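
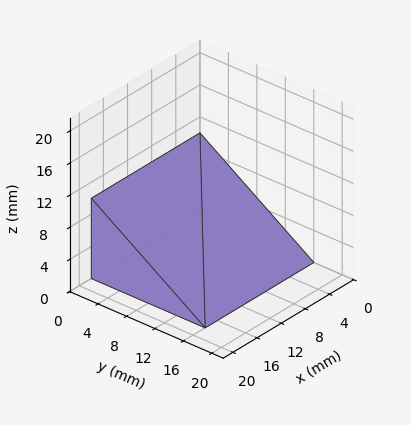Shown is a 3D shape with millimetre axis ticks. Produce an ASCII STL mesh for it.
Reading the render: the shape is a wedge (ramp): 18 × 16 mm base, rising to 10 mm along the y=0 edge and sloping linearly to z=0 at y=16 (dimensions read to the nearest mm from the axis ticks). For the STL, each face is triangulated and given an outward normal.

solid part
  facet normal 0.0000 0.0000 -1.0000
    outer loop
      vertex 18.00 16.00 0.00
      vertex 18.00 0.00 0.00
      vertex 0.00 0.00 0.00
    endloop
  endfacet
  facet normal 0.0000 0.0000 -1.0000
    outer loop
      vertex 0.00 16.00 0.00
      vertex 18.00 16.00 0.00
      vertex 0.00 0.00 0.00
    endloop
  endfacet
  facet normal 0.0000 -1.0000 0.0000
    outer loop
      vertex 0.00 0.00 0.00
      vertex 18.00 0.00 0.00
      vertex 18.00 0.00 10.00
    endloop
  endfacet
  facet normal 0.0000 -1.0000 0.0000
    outer loop
      vertex 0.00 0.00 0.00
      vertex 18.00 0.00 10.00
      vertex 0.00 0.00 10.00
    endloop
  endfacet
  facet normal 0.0000 0.5300 0.8480
    outer loop
      vertex 0.00 0.00 10.00
      vertex 18.00 0.00 10.00
      vertex 18.00 16.00 0.00
    endloop
  endfacet
  facet normal 0.0000 0.5300 0.8480
    outer loop
      vertex 0.00 0.00 10.00
      vertex 18.00 16.00 0.00
      vertex 0.00 16.00 0.00
    endloop
  endfacet
  facet normal -1.0000 0.0000 0.0000
    outer loop
      vertex 0.00 0.00 10.00
      vertex 0.00 16.00 0.00
      vertex 0.00 0.00 0.00
    endloop
  endfacet
  facet normal 1.0000 0.0000 0.0000
    outer loop
      vertex 18.00 0.00 0.00
      vertex 18.00 16.00 0.00
      vertex 18.00 0.00 10.00
    endloop
  endfacet
endsolid part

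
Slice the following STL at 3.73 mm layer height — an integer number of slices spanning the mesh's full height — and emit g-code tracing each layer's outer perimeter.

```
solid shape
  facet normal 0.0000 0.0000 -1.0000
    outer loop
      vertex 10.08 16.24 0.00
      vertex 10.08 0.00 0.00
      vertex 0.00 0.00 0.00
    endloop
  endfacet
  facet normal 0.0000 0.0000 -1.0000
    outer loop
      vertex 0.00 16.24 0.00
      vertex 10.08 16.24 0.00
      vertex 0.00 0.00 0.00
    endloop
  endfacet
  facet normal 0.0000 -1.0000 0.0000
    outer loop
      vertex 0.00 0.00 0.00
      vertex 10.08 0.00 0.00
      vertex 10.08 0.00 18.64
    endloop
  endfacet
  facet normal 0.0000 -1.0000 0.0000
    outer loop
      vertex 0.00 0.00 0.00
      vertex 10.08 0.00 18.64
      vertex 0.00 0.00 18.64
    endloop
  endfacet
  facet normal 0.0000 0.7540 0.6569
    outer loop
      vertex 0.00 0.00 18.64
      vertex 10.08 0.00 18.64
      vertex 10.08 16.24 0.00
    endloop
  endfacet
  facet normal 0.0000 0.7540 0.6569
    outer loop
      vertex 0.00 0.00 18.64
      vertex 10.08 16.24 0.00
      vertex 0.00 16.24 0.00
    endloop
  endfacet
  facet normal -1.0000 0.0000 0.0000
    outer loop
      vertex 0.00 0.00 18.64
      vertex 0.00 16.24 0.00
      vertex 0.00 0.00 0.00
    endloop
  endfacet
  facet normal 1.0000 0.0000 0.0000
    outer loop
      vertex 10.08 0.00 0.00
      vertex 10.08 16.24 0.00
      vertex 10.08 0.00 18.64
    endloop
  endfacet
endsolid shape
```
; perimeter-only toolpath
G21 ; units = mm
G90 ; absolute positioning
G28 ; home
; layer 1
G0 Z3.73
G0 X0.00 Y0.00
G1 X10.08 Y0.00
G1 X10.08 Y12.99
G1 X0.00 Y12.99
G1 X0.00 Y0.00
; layer 2
G0 Z7.46
G0 X0.00 Y0.00
G1 X10.08 Y0.00
G1 X10.08 Y9.74
G1 X0.00 Y9.74
G1 X0.00 Y0.00
; layer 3
G0 Z11.18
G0 X0.00 Y0.00
G1 X10.08 Y0.00
G1 X10.08 Y6.50
G1 X0.00 Y6.50
G1 X0.00 Y0.00
; layer 4
G0 Z14.91
G0 X0.00 Y0.00
G1 X10.08 Y0.00
G1 X10.08 Y3.25
G1 X0.00 Y3.25
G1 X0.00 Y0.00
M2 ; end

The solid is a wedge (ramp): 10.1 × 16.2 mm base, rising to 18.6 mm along the y=0 edge and sloping linearly to z=0 at y=16.2. Slicing at Δz = 3.73 mm — 5 equal slices spanning the solid's height, so layer i sits at z = i·h/5 — gives 4 non-empty perimeters. Each is a 4-segment closed polygon; G0 lifts to the layer z and rapids to the start vertex, then G1 traces the edges. The cross-section shrinks linearly with z (the slice at the apex is degenerate and omitted).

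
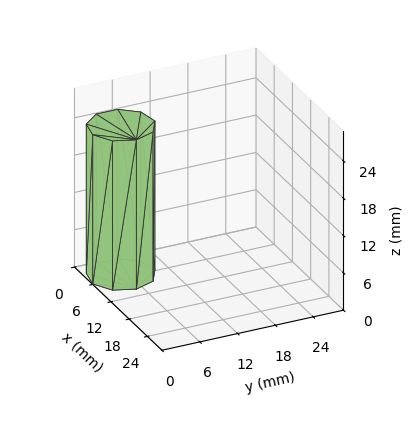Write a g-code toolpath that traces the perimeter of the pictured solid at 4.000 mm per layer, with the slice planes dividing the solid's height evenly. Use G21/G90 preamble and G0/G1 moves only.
Reading the render: the shape is a regular 9-sided prism (a cylinder approximated with 9 flat sides), circumscribed radius ≈ 5 mm, height ≈ 24 mm (dimensions read to the nearest mm from the axis ticks). For the g-code, the solid's height is divided into equal slices at the stated Δz and each level perimeter traced with G1 moves after a G0 lift.

; perimeter-only toolpath
G21 ; units = mm
G90 ; absolute positioning
G28 ; home
; layer 1
G0 Z4.000
G0 X10.000 Y5.000
G1 X8.830 Y8.214
G1 X5.868 Y9.924
G1 X2.500 Y9.330
G1 X0.302 Y6.710
G1 X0.302 Y3.290
G1 X2.500 Y0.670
G1 X5.868 Y0.076
G1 X8.830 Y1.786
G1 X10.000 Y5.000
; layer 2
G0 Z8.000
G0 X10.000 Y5.000
G1 X8.830 Y8.214
G1 X5.868 Y9.924
G1 X2.500 Y9.330
G1 X0.302 Y6.710
G1 X0.302 Y3.290
G1 X2.500 Y0.670
G1 X5.868 Y0.076
G1 X8.830 Y1.786
G1 X10.000 Y5.000
; layer 3
G0 Z12.000
G0 X10.000 Y5.000
G1 X8.830 Y8.214
G1 X5.868 Y9.924
G1 X2.500 Y9.330
G1 X0.302 Y6.710
G1 X0.302 Y3.290
G1 X2.500 Y0.670
G1 X5.868 Y0.076
G1 X8.830 Y1.786
G1 X10.000 Y5.000
; layer 4
G0 Z16.000
G0 X10.000 Y5.000
G1 X8.830 Y8.214
G1 X5.868 Y9.924
G1 X2.500 Y9.330
G1 X0.302 Y6.710
G1 X0.302 Y3.290
G1 X2.500 Y0.670
G1 X5.868 Y0.076
G1 X8.830 Y1.786
G1 X10.000 Y5.000
; layer 5
G0 Z20.000
G0 X10.000 Y5.000
G1 X8.830 Y8.214
G1 X5.868 Y9.924
G1 X2.500 Y9.330
G1 X0.302 Y6.710
G1 X0.302 Y3.290
G1 X2.500 Y0.670
G1 X5.868 Y0.076
G1 X8.830 Y1.786
G1 X10.000 Y5.000
; layer 6
G0 Z24.000
G0 X10.000 Y5.000
G1 X8.830 Y8.214
G1 X5.868 Y9.924
G1 X2.500 Y9.330
G1 X0.302 Y6.710
G1 X0.302 Y3.290
G1 X2.500 Y0.670
G1 X5.868 Y0.076
G1 X8.830 Y1.786
G1 X10.000 Y5.000
M2 ; end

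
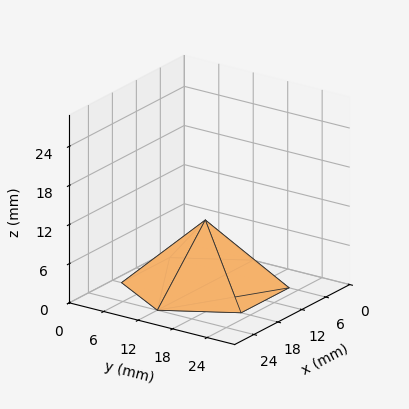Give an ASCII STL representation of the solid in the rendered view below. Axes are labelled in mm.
Reading the render: the shape is a regular 6-sided pyramid, base circumscribed radius ≈ 12 mm, apex at z ≈ 10 mm (dimensions read to the nearest mm from the axis ticks). For the STL, each face is triangulated and given an outward normal.

solid part
  facet normal 0.0000 0.0000 -1.0000
    outer loop
      vertex 6.0 22.4 0.0
      vertex 18.0 22.4 0.0
      vertex 24.0 12.0 0.0
    endloop
  endfacet
  facet normal 0.0000 0.0000 -1.0000
    outer loop
      vertex 0.0 12.0 0.0
      vertex 6.0 22.4 0.0
      vertex 24.0 12.0 0.0
    endloop
  endfacet
  facet normal 0.0000 0.0000 -1.0000
    outer loop
      vertex 6.0 1.6 0.0
      vertex 0.0 12.0 0.0
      vertex 24.0 12.0 0.0
    endloop
  endfacet
  facet normal 0.0000 0.0000 -1.0000
    outer loop
      vertex 18.0 1.6 0.0
      vertex 6.0 1.6 0.0
      vertex 24.0 12.0 0.0
    endloop
  endfacet
  facet normal 0.6005 0.3465 0.7206
    outer loop
      vertex 24.0 12.0 0.0
      vertex 18.0 22.4 0.0
      vertex 12.0 12.0 10.0
    endloop
  endfacet
  facet normal 0.0000 0.6931 0.7208
    outer loop
      vertex 18.0 22.4 0.0
      vertex 6.0 22.4 0.0
      vertex 12.0 12.0 10.0
    endloop
  endfacet
  facet normal -0.6005 0.3465 0.7206
    outer loop
      vertex 6.0 22.4 0.0
      vertex 0.0 12.0 0.0
      vertex 12.0 12.0 10.0
    endloop
  endfacet
  facet normal -0.6005 -0.3465 0.7206
    outer loop
      vertex 0.0 12.0 0.0
      vertex 6.0 1.6 0.0
      vertex 12.0 12.0 10.0
    endloop
  endfacet
  facet normal 0.0000 -0.6931 0.7208
    outer loop
      vertex 6.0 1.6 0.0
      vertex 18.0 1.6 0.0
      vertex 12.0 12.0 10.0
    endloop
  endfacet
  facet normal 0.6005 -0.3465 0.7206
    outer loop
      vertex 18.0 1.6 0.0
      vertex 24.0 12.0 0.0
      vertex 12.0 12.0 10.0
    endloop
  endfacet
endsolid part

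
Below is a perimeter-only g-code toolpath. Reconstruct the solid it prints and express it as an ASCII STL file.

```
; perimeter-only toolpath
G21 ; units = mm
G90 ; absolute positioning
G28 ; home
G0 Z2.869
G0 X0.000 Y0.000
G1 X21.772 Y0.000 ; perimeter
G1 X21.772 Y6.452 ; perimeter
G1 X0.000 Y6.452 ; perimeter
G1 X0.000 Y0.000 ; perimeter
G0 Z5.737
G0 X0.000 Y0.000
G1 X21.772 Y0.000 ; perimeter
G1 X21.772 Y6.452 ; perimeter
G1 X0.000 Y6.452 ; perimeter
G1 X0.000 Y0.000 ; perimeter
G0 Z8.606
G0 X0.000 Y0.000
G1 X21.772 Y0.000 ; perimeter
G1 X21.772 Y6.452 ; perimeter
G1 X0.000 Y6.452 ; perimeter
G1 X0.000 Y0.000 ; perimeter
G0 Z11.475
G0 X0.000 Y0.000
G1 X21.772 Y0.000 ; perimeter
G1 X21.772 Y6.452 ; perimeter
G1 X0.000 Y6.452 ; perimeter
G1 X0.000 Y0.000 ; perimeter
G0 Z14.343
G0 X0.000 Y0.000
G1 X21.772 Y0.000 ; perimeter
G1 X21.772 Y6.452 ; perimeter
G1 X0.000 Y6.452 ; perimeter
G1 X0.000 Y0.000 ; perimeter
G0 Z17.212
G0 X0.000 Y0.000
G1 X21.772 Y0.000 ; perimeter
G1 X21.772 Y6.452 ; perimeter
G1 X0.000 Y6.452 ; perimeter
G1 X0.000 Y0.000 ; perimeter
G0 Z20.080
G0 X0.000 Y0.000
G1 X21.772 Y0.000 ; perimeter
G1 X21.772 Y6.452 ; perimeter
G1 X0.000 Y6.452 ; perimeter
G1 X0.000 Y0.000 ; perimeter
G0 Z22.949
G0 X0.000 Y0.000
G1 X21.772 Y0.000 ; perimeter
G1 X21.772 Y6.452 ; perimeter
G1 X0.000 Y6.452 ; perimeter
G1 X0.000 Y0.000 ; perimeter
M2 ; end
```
solid part
  facet normal 0.0000 0.0000 -1.0000
    outer loop
      vertex 21.772 6.452 0.000
      vertex 21.772 0.000 0.000
      vertex 0.000 0.000 0.000
    endloop
  endfacet
  facet normal 0.0000 0.0000 -1.0000
    outer loop
      vertex 0.000 6.452 0.000
      vertex 21.772 6.452 0.000
      vertex 0.000 0.000 0.000
    endloop
  endfacet
  facet normal 0.0000 0.0000 1.0000
    outer loop
      vertex 0.000 0.000 22.949
      vertex 21.772 0.000 22.949
      vertex 21.772 6.452 22.949
    endloop
  endfacet
  facet normal 0.0000 0.0000 1.0000
    outer loop
      vertex 0.000 0.000 22.949
      vertex 21.772 6.452 22.949
      vertex 0.000 6.452 22.949
    endloop
  endfacet
  facet normal 0.0000 -1.0000 0.0000
    outer loop
      vertex 0.000 0.000 0.000
      vertex 21.772 0.000 0.000
      vertex 21.772 0.000 22.949
    endloop
  endfacet
  facet normal 0.0000 -1.0000 0.0000
    outer loop
      vertex 0.000 0.000 0.000
      vertex 21.772 0.000 22.949
      vertex 0.000 0.000 22.949
    endloop
  endfacet
  facet normal 0.0000 1.0000 0.0000
    outer loop
      vertex 21.772 6.452 22.949
      vertex 21.772 6.452 0.000
      vertex 0.000 6.452 0.000
    endloop
  endfacet
  facet normal 0.0000 1.0000 0.0000
    outer loop
      vertex 0.000 6.452 22.949
      vertex 21.772 6.452 22.949
      vertex 0.000 6.452 0.000
    endloop
  endfacet
  facet normal -1.0000 0.0000 0.0000
    outer loop
      vertex 0.000 6.452 22.949
      vertex 0.000 6.452 0.000
      vertex 0.000 0.000 0.000
    endloop
  endfacet
  facet normal -1.0000 0.0000 0.0000
    outer loop
      vertex 0.000 0.000 22.949
      vertex 0.000 6.452 22.949
      vertex 0.000 0.000 0.000
    endloop
  endfacet
  facet normal 1.0000 0.0000 0.0000
    outer loop
      vertex 21.772 0.000 0.000
      vertex 21.772 6.452 0.000
      vertex 21.772 6.452 22.949
    endloop
  endfacet
  facet normal 1.0000 0.0000 0.0000
    outer loop
      vertex 21.772 0.000 0.000
      vertex 21.772 6.452 22.949
      vertex 21.772 0.000 22.949
    endloop
  endfacet
endsolid part

The G0 Z moves step by Δz≈2.869 mm. Every layer's G1 loop is the same polygon, so the solid is a straight extrusion of it from z=0 to z≈22.9. Closing with flat bottom and top caps and triangulating gives 12 facets — a rectangular box, roughly 21.8 × 6.45 mm footprint and 22.9 mm tall.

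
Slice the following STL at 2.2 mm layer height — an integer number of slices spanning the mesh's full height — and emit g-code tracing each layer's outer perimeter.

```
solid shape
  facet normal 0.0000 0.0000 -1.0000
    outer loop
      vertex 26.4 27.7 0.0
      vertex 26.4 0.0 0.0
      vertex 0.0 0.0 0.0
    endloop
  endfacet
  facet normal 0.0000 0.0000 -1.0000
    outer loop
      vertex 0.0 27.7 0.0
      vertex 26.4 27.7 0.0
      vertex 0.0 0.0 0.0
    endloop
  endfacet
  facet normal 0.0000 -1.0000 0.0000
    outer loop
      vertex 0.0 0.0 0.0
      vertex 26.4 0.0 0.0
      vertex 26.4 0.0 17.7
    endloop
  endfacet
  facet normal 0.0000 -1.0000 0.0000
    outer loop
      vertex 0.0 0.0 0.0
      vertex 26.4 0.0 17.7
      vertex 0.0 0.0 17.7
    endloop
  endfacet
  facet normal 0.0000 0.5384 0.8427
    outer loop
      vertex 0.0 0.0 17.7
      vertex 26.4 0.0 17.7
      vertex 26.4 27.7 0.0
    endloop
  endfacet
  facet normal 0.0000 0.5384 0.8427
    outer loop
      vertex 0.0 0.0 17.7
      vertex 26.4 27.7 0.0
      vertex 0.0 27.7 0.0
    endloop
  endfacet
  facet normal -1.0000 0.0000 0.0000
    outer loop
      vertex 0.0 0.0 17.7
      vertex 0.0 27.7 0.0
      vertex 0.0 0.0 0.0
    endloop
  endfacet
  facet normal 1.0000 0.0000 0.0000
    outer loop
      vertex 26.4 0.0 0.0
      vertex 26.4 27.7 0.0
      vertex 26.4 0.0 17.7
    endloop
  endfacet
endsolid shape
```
; perimeter-only toolpath
G21 ; units = mm
G90 ; absolute positioning
G28 ; home
; layer 1
G0 Z2.2
G0 X0.0 Y0.0
G1 X26.4 Y0.0
G1 X26.4 Y24.2
G1 X0.0 Y24.2
G1 X0.0 Y0.0
; layer 2
G0 Z4.4
G0 X0.0 Y0.0
G1 X26.4 Y0.0
G1 X26.4 Y20.8
G1 X0.0 Y20.8
G1 X0.0 Y0.0
; layer 3
G0 Z6.6
G0 X0.0 Y0.0
G1 X26.4 Y0.0
G1 X26.4 Y17.3
G1 X0.0 Y17.3
G1 X0.0 Y0.0
; layer 4
G0 Z8.8
G0 X0.0 Y0.0
G1 X26.4 Y0.0
G1 X26.4 Y13.8
G1 X0.0 Y13.8
G1 X0.0 Y0.0
; layer 5
G0 Z11.1
G0 X0.0 Y0.0
G1 X26.4 Y0.0
G1 X26.4 Y10.4
G1 X0.0 Y10.4
G1 X0.0 Y0.0
; layer 6
G0 Z13.3
G0 X0.0 Y0.0
G1 X26.4 Y0.0
G1 X26.4 Y6.9
G1 X0.0 Y6.9
G1 X0.0 Y0.0
; layer 7
G0 Z15.5
G0 X0.0 Y0.0
G1 X26.4 Y0.0
G1 X26.4 Y3.5
G1 X0.0 Y3.5
G1 X0.0 Y0.0
M2 ; end

The solid is a wedge (ramp): 26.4 × 27.7 mm base, rising to 17.7 mm along the y=0 edge and sloping linearly to z=0 at y=27.7. Slicing at Δz = 2.2 mm — 8 equal slices spanning the solid's height, so layer i sits at z = i·h/8 — gives 7 non-empty perimeters. Each is a 4-segment closed polygon; G0 lifts to the layer z and rapids to the start vertex, then G1 traces the edges. The cross-section shrinks linearly with z (the slice at the apex is degenerate and omitted).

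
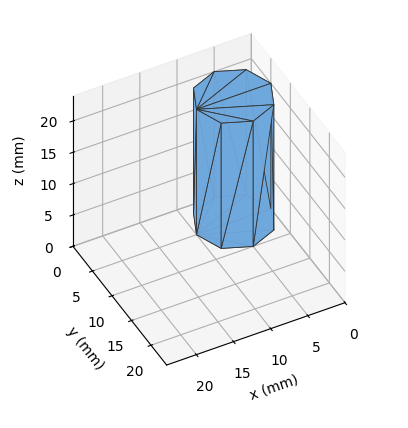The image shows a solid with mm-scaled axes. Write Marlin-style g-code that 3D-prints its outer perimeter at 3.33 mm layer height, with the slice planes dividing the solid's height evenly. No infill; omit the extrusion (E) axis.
Reading the render: the shape is a regular 8-sided prism (a cylinder approximated with 8 flat sides), circumscribed radius ≈ 5 mm, height ≈ 20 mm (dimensions read to the nearest mm from the axis ticks). For the g-code, the solid's height is divided into equal slices at the stated Δz and each level perimeter traced with G1 moves after a G0 lift.

; perimeter-only toolpath
G21 ; units = mm
G90 ; absolute positioning
G28 ; home
; layer 1
G0 Z3.33
G0 X10.00 Y5.00
G1 X8.54 Y8.54
G1 X5.00 Y10.00
G1 X1.46 Y8.54
G1 X0.00 Y5.00
G1 X1.46 Y1.46
G1 X5.00 Y0.00
G1 X8.54 Y1.46
G1 X10.00 Y5.00
; layer 2
G0 Z6.67
G0 X10.00 Y5.00
G1 X8.54 Y8.54
G1 X5.00 Y10.00
G1 X1.46 Y8.54
G1 X0.00 Y5.00
G1 X1.46 Y1.46
G1 X5.00 Y0.00
G1 X8.54 Y1.46
G1 X10.00 Y5.00
; layer 3
G0 Z10.00
G0 X10.00 Y5.00
G1 X8.54 Y8.54
G1 X5.00 Y10.00
G1 X1.46 Y8.54
G1 X0.00 Y5.00
G1 X1.46 Y1.46
G1 X5.00 Y0.00
G1 X8.54 Y1.46
G1 X10.00 Y5.00
; layer 4
G0 Z13.33
G0 X10.00 Y5.00
G1 X8.54 Y8.54
G1 X5.00 Y10.00
G1 X1.46 Y8.54
G1 X0.00 Y5.00
G1 X1.46 Y1.46
G1 X5.00 Y0.00
G1 X8.54 Y1.46
G1 X10.00 Y5.00
; layer 5
G0 Z16.67
G0 X10.00 Y5.00
G1 X8.54 Y8.54
G1 X5.00 Y10.00
G1 X1.46 Y8.54
G1 X0.00 Y5.00
G1 X1.46 Y1.46
G1 X5.00 Y0.00
G1 X8.54 Y1.46
G1 X10.00 Y5.00
; layer 6
G0 Z20.00
G0 X10.00 Y5.00
G1 X8.54 Y8.54
G1 X5.00 Y10.00
G1 X1.46 Y8.54
G1 X0.00 Y5.00
G1 X1.46 Y1.46
G1 X5.00 Y0.00
G1 X8.54 Y1.46
G1 X10.00 Y5.00
M2 ; end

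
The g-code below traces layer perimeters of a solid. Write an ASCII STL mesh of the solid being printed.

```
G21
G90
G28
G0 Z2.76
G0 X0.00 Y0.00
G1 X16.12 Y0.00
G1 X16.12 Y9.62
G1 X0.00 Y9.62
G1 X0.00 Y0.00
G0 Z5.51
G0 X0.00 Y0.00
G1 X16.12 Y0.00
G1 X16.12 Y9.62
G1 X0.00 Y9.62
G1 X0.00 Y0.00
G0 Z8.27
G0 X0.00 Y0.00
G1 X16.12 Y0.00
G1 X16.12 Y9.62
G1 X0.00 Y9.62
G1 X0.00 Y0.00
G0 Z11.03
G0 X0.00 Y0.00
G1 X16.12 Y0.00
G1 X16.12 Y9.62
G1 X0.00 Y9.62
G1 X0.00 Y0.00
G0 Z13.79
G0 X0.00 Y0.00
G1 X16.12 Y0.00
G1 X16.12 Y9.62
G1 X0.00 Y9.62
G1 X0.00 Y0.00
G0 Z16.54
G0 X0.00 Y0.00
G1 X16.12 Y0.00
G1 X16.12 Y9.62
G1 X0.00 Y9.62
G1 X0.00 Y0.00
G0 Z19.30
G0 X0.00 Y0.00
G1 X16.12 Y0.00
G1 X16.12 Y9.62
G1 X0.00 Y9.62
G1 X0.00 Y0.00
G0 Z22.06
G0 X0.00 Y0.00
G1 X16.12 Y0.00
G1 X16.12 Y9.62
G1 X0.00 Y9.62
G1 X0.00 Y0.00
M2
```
solid part
  facet normal 0.0000 0.0000 -1.0000
    outer loop
      vertex 16.12 9.62 0.00
      vertex 16.12 0.00 0.00
      vertex 0.00 0.00 0.00
    endloop
  endfacet
  facet normal 0.0000 0.0000 -1.0000
    outer loop
      vertex 0.00 9.62 0.00
      vertex 16.12 9.62 0.00
      vertex 0.00 0.00 0.00
    endloop
  endfacet
  facet normal 0.0000 0.0000 1.0000
    outer loop
      vertex 0.00 0.00 22.06
      vertex 16.12 0.00 22.06
      vertex 16.12 9.62 22.06
    endloop
  endfacet
  facet normal 0.0000 0.0000 1.0000
    outer loop
      vertex 0.00 0.00 22.06
      vertex 16.12 9.62 22.06
      vertex 0.00 9.62 22.06
    endloop
  endfacet
  facet normal 0.0000 -1.0000 0.0000
    outer loop
      vertex 0.00 0.00 0.00
      vertex 16.12 0.00 0.00
      vertex 16.12 0.00 22.06
    endloop
  endfacet
  facet normal 0.0000 -1.0000 0.0000
    outer loop
      vertex 0.00 0.00 0.00
      vertex 16.12 0.00 22.06
      vertex 0.00 0.00 22.06
    endloop
  endfacet
  facet normal 0.0000 1.0000 0.0000
    outer loop
      vertex 16.12 9.62 22.06
      vertex 16.12 9.62 0.00
      vertex 0.00 9.62 0.00
    endloop
  endfacet
  facet normal 0.0000 1.0000 0.0000
    outer loop
      vertex 0.00 9.62 22.06
      vertex 16.12 9.62 22.06
      vertex 0.00 9.62 0.00
    endloop
  endfacet
  facet normal -1.0000 0.0000 0.0000
    outer loop
      vertex 0.00 9.62 22.06
      vertex 0.00 9.62 0.00
      vertex 0.00 0.00 0.00
    endloop
  endfacet
  facet normal -1.0000 0.0000 0.0000
    outer loop
      vertex 0.00 0.00 22.06
      vertex 0.00 9.62 22.06
      vertex 0.00 0.00 0.00
    endloop
  endfacet
  facet normal 1.0000 0.0000 0.0000
    outer loop
      vertex 16.12 0.00 0.00
      vertex 16.12 9.62 0.00
      vertex 16.12 9.62 22.06
    endloop
  endfacet
  facet normal 1.0000 0.0000 0.0000
    outer loop
      vertex 16.12 0.00 0.00
      vertex 16.12 9.62 22.06
      vertex 16.12 0.00 22.06
    endloop
  endfacet
endsolid part

The G0 Z moves step by Δz≈2.76 mm. Every layer's G1 loop is the same polygon, so the solid is a straight extrusion of it from z=0 to z≈22.1. Closing with flat bottom and top caps and triangulating gives 12 facets — a rectangular box, roughly 16.1 × 9.62 mm footprint and 22.1 mm tall.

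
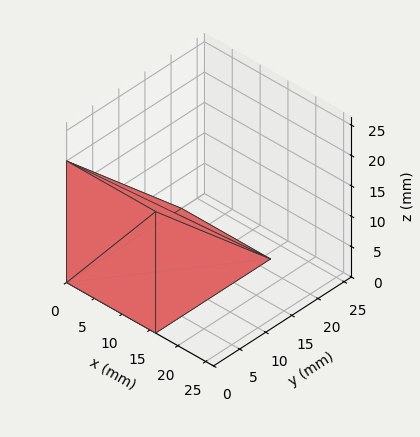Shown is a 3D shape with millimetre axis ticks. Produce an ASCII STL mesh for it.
Reading the render: the shape is a wedge (ramp): 16 × 22 mm base, rising to 20 mm along the y=0 edge and sloping linearly to z=0 at y=22 (dimensions read to the nearest mm from the axis ticks). For the STL, each face is triangulated and given an outward normal.

solid part
  facet normal 0.0000 0.0000 -1.0000
    outer loop
      vertex 16.000 22.000 0.000
      vertex 16.000 0.000 0.000
      vertex 0.000 0.000 0.000
    endloop
  endfacet
  facet normal 0.0000 0.0000 -1.0000
    outer loop
      vertex 0.000 22.000 0.000
      vertex 16.000 22.000 0.000
      vertex 0.000 0.000 0.000
    endloop
  endfacet
  facet normal 0.0000 -1.0000 0.0000
    outer loop
      vertex 0.000 0.000 0.000
      vertex 16.000 0.000 0.000
      vertex 16.000 0.000 20.000
    endloop
  endfacet
  facet normal 0.0000 -1.0000 0.0000
    outer loop
      vertex 0.000 0.000 0.000
      vertex 16.000 0.000 20.000
      vertex 0.000 0.000 20.000
    endloop
  endfacet
  facet normal 0.0000 0.6727 0.7399
    outer loop
      vertex 0.000 0.000 20.000
      vertex 16.000 0.000 20.000
      vertex 16.000 22.000 0.000
    endloop
  endfacet
  facet normal 0.0000 0.6727 0.7399
    outer loop
      vertex 0.000 0.000 20.000
      vertex 16.000 22.000 0.000
      vertex 0.000 22.000 0.000
    endloop
  endfacet
  facet normal -1.0000 0.0000 0.0000
    outer loop
      vertex 0.000 0.000 20.000
      vertex 0.000 22.000 0.000
      vertex 0.000 0.000 0.000
    endloop
  endfacet
  facet normal 1.0000 0.0000 0.0000
    outer loop
      vertex 16.000 0.000 0.000
      vertex 16.000 22.000 0.000
      vertex 16.000 0.000 20.000
    endloop
  endfacet
endsolid part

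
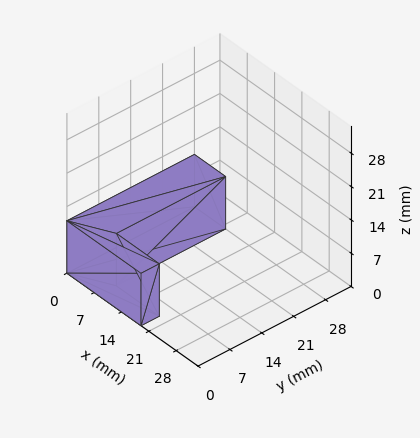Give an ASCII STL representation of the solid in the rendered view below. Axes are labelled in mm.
Reading the render: the shape is an L-shaped prism: outer 19 × 28 mm, arm thicknesses ≈ 4 mm (horizontal) and 8 mm (vertical), extruded 11 mm in z (dimensions read to the nearest mm from the axis ticks). For the STL, each face is triangulated and given an outward normal.

solid part
  facet normal 0.0000 0.0000 -1.0000
    outer loop
      vertex 19.0 4.0 0.0
      vertex 19.0 0.0 0.0
      vertex 0.0 0.0 0.0
    endloop
  endfacet
  facet normal 0.0000 0.0000 -1.0000
    outer loop
      vertex 8.0 4.0 0.0
      vertex 19.0 4.0 0.0
      vertex 0.0 0.0 0.0
    endloop
  endfacet
  facet normal 0.0000 0.0000 -1.0000
    outer loop
      vertex 8.0 28.0 0.0
      vertex 8.0 4.0 0.0
      vertex 0.0 0.0 0.0
    endloop
  endfacet
  facet normal 0.0000 0.0000 -1.0000
    outer loop
      vertex 0.0 28.0 0.0
      vertex 8.0 28.0 0.0
      vertex 0.0 0.0 0.0
    endloop
  endfacet
  facet normal 0.0000 0.0000 1.0000
    outer loop
      vertex 0.0 0.0 11.0
      vertex 19.0 0.0 11.0
      vertex 19.0 4.0 11.0
    endloop
  endfacet
  facet normal 0.0000 0.0000 1.0000
    outer loop
      vertex 0.0 0.0 11.0
      vertex 19.0 4.0 11.0
      vertex 8.0 4.0 11.0
    endloop
  endfacet
  facet normal 0.0000 0.0000 1.0000
    outer loop
      vertex 0.0 0.0 11.0
      vertex 8.0 4.0 11.0
      vertex 8.0 28.0 11.0
    endloop
  endfacet
  facet normal 0.0000 0.0000 1.0000
    outer loop
      vertex 0.0 0.0 11.0
      vertex 8.0 28.0 11.0
      vertex 0.0 28.0 11.0
    endloop
  endfacet
  facet normal 0.0000 -1.0000 0.0000
    outer loop
      vertex 0.0 0.0 0.0
      vertex 19.0 0.0 0.0
      vertex 19.0 0.0 11.0
    endloop
  endfacet
  facet normal 0.0000 -1.0000 0.0000
    outer loop
      vertex 0.0 0.0 0.0
      vertex 19.0 0.0 11.0
      vertex 0.0 0.0 11.0
    endloop
  endfacet
  facet normal 1.0000 0.0000 0.0000
    outer loop
      vertex 19.0 0.0 0.0
      vertex 19.0 4.0 0.0
      vertex 19.0 4.0 11.0
    endloop
  endfacet
  facet normal 1.0000 0.0000 0.0000
    outer loop
      vertex 19.0 0.0 0.0
      vertex 19.0 4.0 11.0
      vertex 19.0 0.0 11.0
    endloop
  endfacet
  facet normal 0.0000 1.0000 0.0000
    outer loop
      vertex 19.0 4.0 0.0
      vertex 8.0 4.0 0.0
      vertex 8.0 4.0 11.0
    endloop
  endfacet
  facet normal 0.0000 1.0000 0.0000
    outer loop
      vertex 19.0 4.0 0.0
      vertex 8.0 4.0 11.0
      vertex 19.0 4.0 11.0
    endloop
  endfacet
  facet normal 1.0000 0.0000 0.0000
    outer loop
      vertex 8.0 4.0 0.0
      vertex 8.0 28.0 0.0
      vertex 8.0 28.0 11.0
    endloop
  endfacet
  facet normal 1.0000 0.0000 0.0000
    outer loop
      vertex 8.0 4.0 0.0
      vertex 8.0 28.0 11.0
      vertex 8.0 4.0 11.0
    endloop
  endfacet
  facet normal 0.0000 1.0000 0.0000
    outer loop
      vertex 8.0 28.0 0.0
      vertex 0.0 28.0 0.0
      vertex 0.0 28.0 11.0
    endloop
  endfacet
  facet normal 0.0000 1.0000 0.0000
    outer loop
      vertex 8.0 28.0 0.0
      vertex 0.0 28.0 11.0
      vertex 8.0 28.0 11.0
    endloop
  endfacet
  facet normal -1.0000 0.0000 0.0000
    outer loop
      vertex 0.0 28.0 0.0
      vertex 0.0 0.0 0.0
      vertex 0.0 0.0 11.0
    endloop
  endfacet
  facet normal -1.0000 0.0000 0.0000
    outer loop
      vertex 0.0 28.0 0.0
      vertex 0.0 0.0 11.0
      vertex 0.0 28.0 11.0
    endloop
  endfacet
endsolid part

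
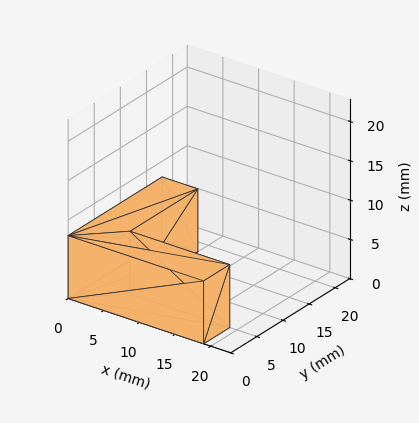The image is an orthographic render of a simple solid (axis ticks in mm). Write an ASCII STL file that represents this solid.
Reading the render: the shape is an L-shaped prism: outer 19 × 18 mm, arm thicknesses ≈ 5 mm (horizontal) and 5 mm (vertical), extruded 8 mm in z (dimensions read to the nearest mm from the axis ticks). For the STL, each face is triangulated and given an outward normal.

solid part
  facet normal 0.0000 0.0000 -1.0000
    outer loop
      vertex 19.000 5.000 0.000
      vertex 19.000 0.000 0.000
      vertex 0.000 0.000 0.000
    endloop
  endfacet
  facet normal 0.0000 0.0000 -1.0000
    outer loop
      vertex 5.000 5.000 0.000
      vertex 19.000 5.000 0.000
      vertex 0.000 0.000 0.000
    endloop
  endfacet
  facet normal 0.0000 0.0000 -1.0000
    outer loop
      vertex 5.000 18.000 0.000
      vertex 5.000 5.000 0.000
      vertex 0.000 0.000 0.000
    endloop
  endfacet
  facet normal 0.0000 0.0000 -1.0000
    outer loop
      vertex 0.000 18.000 0.000
      vertex 5.000 18.000 0.000
      vertex 0.000 0.000 0.000
    endloop
  endfacet
  facet normal 0.0000 0.0000 1.0000
    outer loop
      vertex 0.000 0.000 8.000
      vertex 19.000 0.000 8.000
      vertex 19.000 5.000 8.000
    endloop
  endfacet
  facet normal 0.0000 0.0000 1.0000
    outer loop
      vertex 0.000 0.000 8.000
      vertex 19.000 5.000 8.000
      vertex 5.000 5.000 8.000
    endloop
  endfacet
  facet normal 0.0000 0.0000 1.0000
    outer loop
      vertex 0.000 0.000 8.000
      vertex 5.000 5.000 8.000
      vertex 5.000 18.000 8.000
    endloop
  endfacet
  facet normal 0.0000 0.0000 1.0000
    outer loop
      vertex 0.000 0.000 8.000
      vertex 5.000 18.000 8.000
      vertex 0.000 18.000 8.000
    endloop
  endfacet
  facet normal 0.0000 -1.0000 0.0000
    outer loop
      vertex 0.000 0.000 0.000
      vertex 19.000 0.000 0.000
      vertex 19.000 0.000 8.000
    endloop
  endfacet
  facet normal 0.0000 -1.0000 0.0000
    outer loop
      vertex 0.000 0.000 0.000
      vertex 19.000 0.000 8.000
      vertex 0.000 0.000 8.000
    endloop
  endfacet
  facet normal 1.0000 0.0000 0.0000
    outer loop
      vertex 19.000 0.000 0.000
      vertex 19.000 5.000 0.000
      vertex 19.000 5.000 8.000
    endloop
  endfacet
  facet normal 1.0000 0.0000 0.0000
    outer loop
      vertex 19.000 0.000 0.000
      vertex 19.000 5.000 8.000
      vertex 19.000 0.000 8.000
    endloop
  endfacet
  facet normal 0.0000 1.0000 0.0000
    outer loop
      vertex 19.000 5.000 0.000
      vertex 5.000 5.000 0.000
      vertex 5.000 5.000 8.000
    endloop
  endfacet
  facet normal 0.0000 1.0000 0.0000
    outer loop
      vertex 19.000 5.000 0.000
      vertex 5.000 5.000 8.000
      vertex 19.000 5.000 8.000
    endloop
  endfacet
  facet normal 1.0000 0.0000 0.0000
    outer loop
      vertex 5.000 5.000 0.000
      vertex 5.000 18.000 0.000
      vertex 5.000 18.000 8.000
    endloop
  endfacet
  facet normal 1.0000 0.0000 0.0000
    outer loop
      vertex 5.000 5.000 0.000
      vertex 5.000 18.000 8.000
      vertex 5.000 5.000 8.000
    endloop
  endfacet
  facet normal 0.0000 1.0000 0.0000
    outer loop
      vertex 5.000 18.000 0.000
      vertex 0.000 18.000 0.000
      vertex 0.000 18.000 8.000
    endloop
  endfacet
  facet normal 0.0000 1.0000 0.0000
    outer loop
      vertex 5.000 18.000 0.000
      vertex 0.000 18.000 8.000
      vertex 5.000 18.000 8.000
    endloop
  endfacet
  facet normal -1.0000 0.0000 0.0000
    outer loop
      vertex 0.000 18.000 0.000
      vertex 0.000 0.000 0.000
      vertex 0.000 0.000 8.000
    endloop
  endfacet
  facet normal -1.0000 0.0000 0.0000
    outer loop
      vertex 0.000 18.000 0.000
      vertex 0.000 0.000 8.000
      vertex 0.000 18.000 8.000
    endloop
  endfacet
endsolid part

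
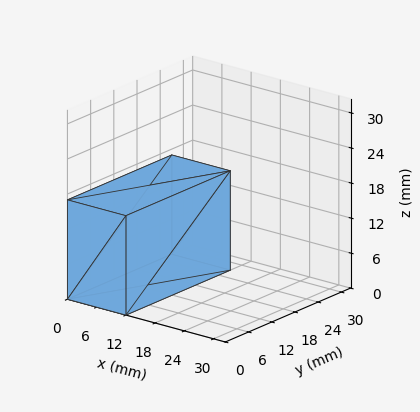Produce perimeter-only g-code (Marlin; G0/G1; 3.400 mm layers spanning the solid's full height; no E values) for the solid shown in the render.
Reading the render: the shape is a rectangular box, roughly 12 × 27 mm footprint and 17 mm tall (dimensions read to the nearest mm from the axis ticks). For the g-code, the solid's height is divided into equal slices at the stated Δz and each level perimeter traced with G1 moves after a G0 lift.

; perimeter-only toolpath
G21 ; units = mm
G90 ; absolute positioning
G28 ; home
; layer 1
G0 Z3.400
G0 X0.000 Y0.000
G1 X12.000 Y0.000
G1 X12.000 Y27.000
G1 X0.000 Y27.000
G1 X0.000 Y0.000
; layer 2
G0 Z6.800
G0 X0.000 Y0.000
G1 X12.000 Y0.000
G1 X12.000 Y27.000
G1 X0.000 Y27.000
G1 X0.000 Y0.000
; layer 3
G0 Z10.200
G0 X0.000 Y0.000
G1 X12.000 Y0.000
G1 X12.000 Y27.000
G1 X0.000 Y27.000
G1 X0.000 Y0.000
; layer 4
G0 Z13.600
G0 X0.000 Y0.000
G1 X12.000 Y0.000
G1 X12.000 Y27.000
G1 X0.000 Y27.000
G1 X0.000 Y0.000
; layer 5
G0 Z17.000
G0 X0.000 Y0.000
G1 X12.000 Y0.000
G1 X12.000 Y27.000
G1 X0.000 Y27.000
G1 X0.000 Y0.000
M2 ; end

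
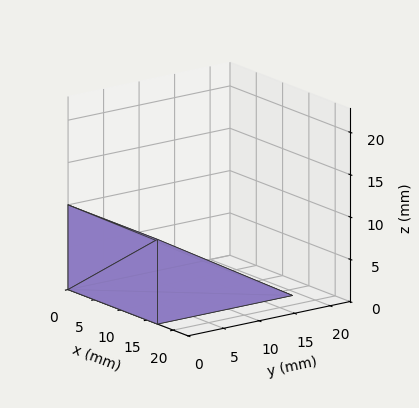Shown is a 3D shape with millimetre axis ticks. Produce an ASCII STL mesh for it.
Reading the render: the shape is a wedge (ramp): 17 × 19 mm base, rising to 10 mm along the y=0 edge and sloping linearly to z=0 at y=19 (dimensions read to the nearest mm from the axis ticks). For the STL, each face is triangulated and given an outward normal.

solid part
  facet normal 0.0000 0.0000 -1.0000
    outer loop
      vertex 17.000 19.000 0.000
      vertex 17.000 0.000 0.000
      vertex 0.000 0.000 0.000
    endloop
  endfacet
  facet normal 0.0000 0.0000 -1.0000
    outer loop
      vertex 0.000 19.000 0.000
      vertex 17.000 19.000 0.000
      vertex 0.000 0.000 0.000
    endloop
  endfacet
  facet normal 0.0000 -1.0000 0.0000
    outer loop
      vertex 0.000 0.000 0.000
      vertex 17.000 0.000 0.000
      vertex 17.000 0.000 10.000
    endloop
  endfacet
  facet normal 0.0000 -1.0000 0.0000
    outer loop
      vertex 0.000 0.000 0.000
      vertex 17.000 0.000 10.000
      vertex 0.000 0.000 10.000
    endloop
  endfacet
  facet normal 0.0000 0.4657 0.8849
    outer loop
      vertex 0.000 0.000 10.000
      vertex 17.000 0.000 10.000
      vertex 17.000 19.000 0.000
    endloop
  endfacet
  facet normal 0.0000 0.4657 0.8849
    outer loop
      vertex 0.000 0.000 10.000
      vertex 17.000 19.000 0.000
      vertex 0.000 19.000 0.000
    endloop
  endfacet
  facet normal -1.0000 0.0000 0.0000
    outer loop
      vertex 0.000 0.000 10.000
      vertex 0.000 19.000 0.000
      vertex 0.000 0.000 0.000
    endloop
  endfacet
  facet normal 1.0000 0.0000 0.0000
    outer loop
      vertex 17.000 0.000 0.000
      vertex 17.000 19.000 0.000
      vertex 17.000 0.000 10.000
    endloop
  endfacet
endsolid part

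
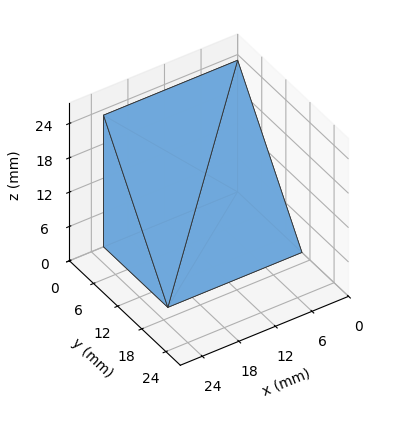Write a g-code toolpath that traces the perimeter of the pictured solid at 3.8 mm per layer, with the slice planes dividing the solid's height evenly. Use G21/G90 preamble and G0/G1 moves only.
Reading the render: the shape is a wedge (ramp): 22 × 16 mm base, rising to 23 mm along the y=0 edge and sloping linearly to z=0 at y=16 (dimensions read to the nearest mm from the axis ticks). For the g-code, the solid's height is divided into equal slices at the stated Δz and each level perimeter traced with G1 moves after a G0 lift.

; perimeter-only toolpath
G21 ; units = mm
G90 ; absolute positioning
G28 ; home
; layer 1
G0 Z3.8
G0 X0.0 Y0.0
G1 X22.0 Y0.0
G1 X22.0 Y13.3
G1 X0.0 Y13.3
G1 X0.0 Y0.0
; layer 2
G0 Z7.7
G0 X0.0 Y0.0
G1 X22.0 Y0.0
G1 X22.0 Y10.7
G1 X0.0 Y10.7
G1 X0.0 Y0.0
; layer 3
G0 Z11.5
G0 X0.0 Y0.0
G1 X22.0 Y0.0
G1 X22.0 Y8.0
G1 X0.0 Y8.0
G1 X0.0 Y0.0
; layer 4
G0 Z15.3
G0 X0.0 Y0.0
G1 X22.0 Y0.0
G1 X22.0 Y5.3
G1 X0.0 Y5.3
G1 X0.0 Y0.0
; layer 5
G0 Z19.2
G0 X0.0 Y0.0
G1 X22.0 Y0.0
G1 X22.0 Y2.7
G1 X0.0 Y2.7
G1 X0.0 Y0.0
M2 ; end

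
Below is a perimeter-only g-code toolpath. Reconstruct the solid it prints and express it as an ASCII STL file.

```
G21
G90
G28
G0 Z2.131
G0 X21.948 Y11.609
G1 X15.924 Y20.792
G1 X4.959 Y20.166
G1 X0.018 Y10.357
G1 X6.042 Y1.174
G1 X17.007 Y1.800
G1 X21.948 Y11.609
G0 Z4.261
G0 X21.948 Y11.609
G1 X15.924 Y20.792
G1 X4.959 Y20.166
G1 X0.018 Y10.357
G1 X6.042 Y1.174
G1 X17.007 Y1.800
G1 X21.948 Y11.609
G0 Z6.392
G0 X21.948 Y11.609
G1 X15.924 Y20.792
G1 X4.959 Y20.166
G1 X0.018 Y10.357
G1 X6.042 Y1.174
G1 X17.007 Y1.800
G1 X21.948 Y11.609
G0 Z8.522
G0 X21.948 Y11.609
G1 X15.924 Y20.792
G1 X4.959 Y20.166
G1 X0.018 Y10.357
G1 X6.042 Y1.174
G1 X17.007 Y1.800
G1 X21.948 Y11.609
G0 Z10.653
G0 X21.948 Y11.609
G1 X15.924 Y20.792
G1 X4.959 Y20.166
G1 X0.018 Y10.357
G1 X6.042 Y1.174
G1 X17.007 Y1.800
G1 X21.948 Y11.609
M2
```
solid part
  facet normal 0.0000 0.0000 -1.0000
    outer loop
      vertex 4.959 20.166 0.000
      vertex 15.924 20.792 0.000
      vertex 21.948 11.609 0.000
    endloop
  endfacet
  facet normal 0.0000 0.0000 -1.0000
    outer loop
      vertex 0.018 10.357 0.000
      vertex 4.959 20.166 0.000
      vertex 21.948 11.609 0.000
    endloop
  endfacet
  facet normal 0.0000 0.0000 -1.0000
    outer loop
      vertex 6.042 1.174 0.000
      vertex 0.018 10.357 0.000
      vertex 21.948 11.609 0.000
    endloop
  endfacet
  facet normal 0.0000 0.0000 -1.0000
    outer loop
      vertex 17.007 1.800 0.000
      vertex 6.042 1.174 0.000
      vertex 21.948 11.609 0.000
    endloop
  endfacet
  facet normal 0.0000 0.0000 1.0000
    outer loop
      vertex 21.948 11.609 10.653
      vertex 15.924 20.792 10.653
      vertex 4.959 20.166 10.653
    endloop
  endfacet
  facet normal 0.0000 0.0000 1.0000
    outer loop
      vertex 21.948 11.609 10.653
      vertex 4.959 20.166 10.653
      vertex 0.018 10.357 10.653
    endloop
  endfacet
  facet normal 0.0000 0.0000 1.0000
    outer loop
      vertex 21.948 11.609 10.653
      vertex 0.018 10.357 10.653
      vertex 6.042 1.174 10.653
    endloop
  endfacet
  facet normal 0.0000 0.0000 1.0000
    outer loop
      vertex 21.948 11.609 10.653
      vertex 6.042 1.174 10.653
      vertex 17.007 1.800 10.653
    endloop
  endfacet
  facet normal 0.8361 0.5485 0.0000
    outer loop
      vertex 21.948 11.609 0.000
      vertex 15.924 20.792 0.000
      vertex 15.924 20.792 10.653
    endloop
  endfacet
  facet normal 0.8361 0.5485 0.0000
    outer loop
      vertex 21.948 11.609 0.000
      vertex 15.924 20.792 10.653
      vertex 21.948 11.609 10.653
    endloop
  endfacet
  facet normal -0.0570 0.9984 0.0000
    outer loop
      vertex 15.924 20.792 0.000
      vertex 4.959 20.166 0.000
      vertex 4.959 20.166 10.653
    endloop
  endfacet
  facet normal -0.0570 0.9984 0.0000
    outer loop
      vertex 15.924 20.792 0.000
      vertex 4.959 20.166 10.653
      vertex 15.924 20.792 10.653
    endloop
  endfacet
  facet normal -0.8931 0.4499 0.0000
    outer loop
      vertex 4.959 20.166 0.000
      vertex 0.018 10.357 0.000
      vertex 0.018 10.357 10.653
    endloop
  endfacet
  facet normal -0.8931 0.4499 0.0000
    outer loop
      vertex 4.959 20.166 0.000
      vertex 0.018 10.357 10.653
      vertex 4.959 20.166 10.653
    endloop
  endfacet
  facet normal -0.8361 -0.5485 0.0000
    outer loop
      vertex 0.018 10.357 0.000
      vertex 6.042 1.174 0.000
      vertex 6.042 1.174 10.653
    endloop
  endfacet
  facet normal -0.8361 -0.5485 0.0000
    outer loop
      vertex 0.018 10.357 0.000
      vertex 6.042 1.174 10.653
      vertex 0.018 10.357 10.653
    endloop
  endfacet
  facet normal 0.0570 -0.9984 0.0000
    outer loop
      vertex 6.042 1.174 0.000
      vertex 17.007 1.800 0.000
      vertex 17.007 1.800 10.653
    endloop
  endfacet
  facet normal 0.0570 -0.9984 0.0000
    outer loop
      vertex 6.042 1.174 0.000
      vertex 17.007 1.800 10.653
      vertex 6.042 1.174 10.653
    endloop
  endfacet
  facet normal 0.8931 -0.4499 0.0000
    outer loop
      vertex 17.007 1.800 0.000
      vertex 21.948 11.609 0.000
      vertex 21.948 11.609 10.653
    endloop
  endfacet
  facet normal 0.8931 -0.4499 0.0000
    outer loop
      vertex 17.007 1.800 0.000
      vertex 21.948 11.609 10.653
      vertex 17.007 1.800 10.653
    endloop
  endfacet
endsolid part

The G0 Z moves step by Δz≈2.131 mm. Every layer's G1 loop is the same polygon, so the solid is a straight extrusion of it from z=0 to z≈10.7. Closing with flat bottom and top caps and triangulating gives 20 facets — a regular 6-sided prism (a cylinder approximated with 6 flat sides), circumscribed radius ≈ 11 mm, height ≈ 10.7 mm.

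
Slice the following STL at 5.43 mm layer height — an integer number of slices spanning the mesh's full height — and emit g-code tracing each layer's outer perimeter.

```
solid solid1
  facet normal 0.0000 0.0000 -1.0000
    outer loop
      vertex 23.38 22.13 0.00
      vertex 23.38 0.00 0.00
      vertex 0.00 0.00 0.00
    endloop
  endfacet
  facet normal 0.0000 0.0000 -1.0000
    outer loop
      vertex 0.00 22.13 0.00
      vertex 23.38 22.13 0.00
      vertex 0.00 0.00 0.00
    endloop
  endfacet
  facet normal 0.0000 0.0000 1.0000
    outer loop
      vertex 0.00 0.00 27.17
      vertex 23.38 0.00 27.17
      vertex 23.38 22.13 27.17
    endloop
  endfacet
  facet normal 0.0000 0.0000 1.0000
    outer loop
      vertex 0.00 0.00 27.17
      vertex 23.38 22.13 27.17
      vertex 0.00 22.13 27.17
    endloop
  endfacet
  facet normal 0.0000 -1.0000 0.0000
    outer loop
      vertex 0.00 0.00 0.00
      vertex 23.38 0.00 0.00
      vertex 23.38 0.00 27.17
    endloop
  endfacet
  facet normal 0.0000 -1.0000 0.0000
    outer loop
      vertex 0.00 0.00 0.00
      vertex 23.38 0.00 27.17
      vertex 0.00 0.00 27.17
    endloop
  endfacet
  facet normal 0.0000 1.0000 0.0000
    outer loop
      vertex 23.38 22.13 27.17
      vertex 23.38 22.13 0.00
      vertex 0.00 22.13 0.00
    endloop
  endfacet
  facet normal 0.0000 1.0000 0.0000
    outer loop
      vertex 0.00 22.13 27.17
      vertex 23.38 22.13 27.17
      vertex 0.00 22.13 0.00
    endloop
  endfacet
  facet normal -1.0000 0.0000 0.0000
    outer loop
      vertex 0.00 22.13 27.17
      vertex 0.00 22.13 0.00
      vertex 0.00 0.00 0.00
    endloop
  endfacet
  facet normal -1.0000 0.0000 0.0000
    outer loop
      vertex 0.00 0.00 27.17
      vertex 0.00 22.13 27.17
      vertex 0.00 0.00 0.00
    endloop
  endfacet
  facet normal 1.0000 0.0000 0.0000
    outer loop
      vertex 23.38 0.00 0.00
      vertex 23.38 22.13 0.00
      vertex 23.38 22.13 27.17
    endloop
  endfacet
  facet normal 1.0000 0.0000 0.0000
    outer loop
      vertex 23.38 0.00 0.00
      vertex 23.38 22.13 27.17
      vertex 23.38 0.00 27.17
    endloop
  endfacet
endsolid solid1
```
; perimeter-only toolpath
G21 ; units = mm
G90 ; absolute positioning
G28 ; home
; layer 1
G0 Z5.43
G0 X0.00 Y0.00
G1 X23.38 Y0.00
G1 X23.38 Y22.13
G1 X0.00 Y22.13
G1 X0.00 Y0.00
; layer 2
G0 Z10.87
G0 X0.00 Y0.00
G1 X23.38 Y0.00
G1 X23.38 Y22.13
G1 X0.00 Y22.13
G1 X0.00 Y0.00
; layer 3
G0 Z16.30
G0 X0.00 Y0.00
G1 X23.38 Y0.00
G1 X23.38 Y22.13
G1 X0.00 Y22.13
G1 X0.00 Y0.00
; layer 4
G0 Z21.74
G0 X0.00 Y0.00
G1 X23.38 Y0.00
G1 X23.38 Y22.13
G1 X0.00 Y22.13
G1 X0.00 Y0.00
; layer 5
G0 Z27.17
G0 X0.00 Y0.00
G1 X23.38 Y0.00
G1 X23.38 Y22.13
G1 X0.00 Y22.13
G1 X0.00 Y0.00
M2 ; end

The solid is a rectangular box, roughly 23.4 × 22.1 mm footprint and 27.2 mm tall. Slicing at Δz = 5.43 mm — 5 equal slices spanning the solid's height, so layer i sits at z = i·h/5 — gives 5 non-empty perimeters. Each is a 4-segment closed polygon; G0 lifts to the layer z and rapids to the start vertex, then G1 traces the edges.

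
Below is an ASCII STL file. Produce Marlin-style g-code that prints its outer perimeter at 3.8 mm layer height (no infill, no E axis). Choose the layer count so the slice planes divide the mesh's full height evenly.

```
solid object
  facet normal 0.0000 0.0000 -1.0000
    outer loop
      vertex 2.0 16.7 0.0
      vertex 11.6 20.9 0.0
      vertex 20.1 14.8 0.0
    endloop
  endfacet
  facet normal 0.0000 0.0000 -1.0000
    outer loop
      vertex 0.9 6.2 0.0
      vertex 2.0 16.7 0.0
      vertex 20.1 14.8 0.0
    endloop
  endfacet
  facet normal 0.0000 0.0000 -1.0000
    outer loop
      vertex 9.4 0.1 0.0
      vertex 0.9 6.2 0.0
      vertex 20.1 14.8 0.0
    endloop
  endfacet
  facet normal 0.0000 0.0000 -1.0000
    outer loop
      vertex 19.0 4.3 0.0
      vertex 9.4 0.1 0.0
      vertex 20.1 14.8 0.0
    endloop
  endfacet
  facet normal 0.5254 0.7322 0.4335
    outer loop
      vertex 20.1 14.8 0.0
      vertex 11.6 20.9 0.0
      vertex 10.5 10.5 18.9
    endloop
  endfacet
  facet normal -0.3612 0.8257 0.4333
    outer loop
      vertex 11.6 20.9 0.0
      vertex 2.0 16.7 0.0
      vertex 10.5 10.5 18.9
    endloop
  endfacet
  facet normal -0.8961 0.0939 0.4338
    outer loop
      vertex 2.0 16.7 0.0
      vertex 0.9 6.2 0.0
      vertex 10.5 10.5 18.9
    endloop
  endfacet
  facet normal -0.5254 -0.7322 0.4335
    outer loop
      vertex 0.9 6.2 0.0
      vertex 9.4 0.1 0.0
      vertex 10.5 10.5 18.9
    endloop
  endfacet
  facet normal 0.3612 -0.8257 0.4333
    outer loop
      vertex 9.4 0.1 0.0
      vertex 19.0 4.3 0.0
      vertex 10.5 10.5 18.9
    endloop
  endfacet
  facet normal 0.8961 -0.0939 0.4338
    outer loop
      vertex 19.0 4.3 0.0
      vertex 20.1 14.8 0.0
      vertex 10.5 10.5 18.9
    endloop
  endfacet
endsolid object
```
; perimeter-only toolpath
G21 ; units = mm
G90 ; absolute positioning
G28 ; home
; layer 1
G0 Z3.8
G0 X18.2 Y13.9
G1 X11.4 Y18.8
G1 X3.7 Y15.5
G1 X2.8 Y7.1
G1 X9.6 Y2.2
G1 X17.3 Y5.5
G1 X18.2 Y13.9
; layer 2
G0 Z7.6
G0 X16.3 Y13.1
G1 X11.2 Y16.7
G1 X5.4 Y14.2
G1 X4.7 Y7.9
G1 X9.8 Y4.3
G1 X15.6 Y6.8
G1 X16.3 Y13.1
; layer 3
G0 Z11.3
G0 X14.3 Y12.2
G1 X10.9 Y14.7
G1 X7.1 Y13.0
G1 X6.7 Y8.8
G1 X10.1 Y6.3
G1 X13.9 Y8.0
G1 X14.3 Y12.2
; layer 4
G0 Z15.1
G0 X12.4 Y11.4
G1 X10.7 Y12.6
G1 X8.8 Y11.7
G1 X8.6 Y9.6
G1 X10.3 Y8.4
G1 X12.2 Y9.3
G1 X12.4 Y11.4
M2 ; end

The solid is a regular 6-sided pyramid, base circumscribed radius ≈ 10.5 mm, apex at z ≈ 18.9 mm. Slicing at Δz = 3.8 mm — 5 equal slices spanning the solid's height, so layer i sits at z = i·h/5 — gives 4 non-empty perimeters. Each is a 6-segment closed polygon; G0 lifts to the layer z and rapids to the start vertex, then G1 traces the edges. The cross-section shrinks linearly with z (the slice at the apex is degenerate and omitted).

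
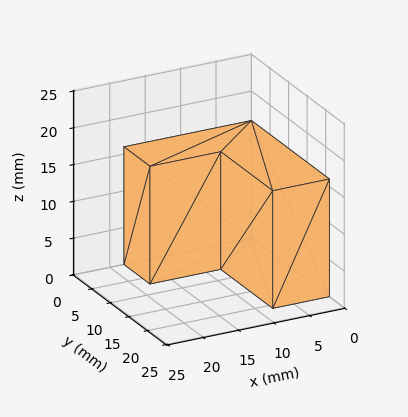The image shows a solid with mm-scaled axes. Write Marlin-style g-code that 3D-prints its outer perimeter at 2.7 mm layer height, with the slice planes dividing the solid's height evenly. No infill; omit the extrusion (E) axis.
Reading the render: the shape is an L-shaped prism: outer 18 × 21 mm, arm thicknesses ≈ 7 mm (horizontal) and 8 mm (vertical), extruded 16 mm in z (dimensions read to the nearest mm from the axis ticks). For the g-code, the solid's height is divided into equal slices at the stated Δz and each level perimeter traced with G1 moves after a G0 lift.

; perimeter-only toolpath
G21 ; units = mm
G90 ; absolute positioning
G28 ; home
; layer 1
G0 Z2.7
G0 X0.0 Y0.0
G1 X18.0 Y0.0
G1 X18.0 Y7.0
G1 X8.0 Y7.0
G1 X8.0 Y21.0
G1 X0.0 Y21.0
G1 X0.0 Y0.0
; layer 2
G0 Z5.3
G0 X0.0 Y0.0
G1 X18.0 Y0.0
G1 X18.0 Y7.0
G1 X8.0 Y7.0
G1 X8.0 Y21.0
G1 X0.0 Y21.0
G1 X0.0 Y0.0
; layer 3
G0 Z8.0
G0 X0.0 Y0.0
G1 X18.0 Y0.0
G1 X18.0 Y7.0
G1 X8.0 Y7.0
G1 X8.0 Y21.0
G1 X0.0 Y21.0
G1 X0.0 Y0.0
; layer 4
G0 Z10.7
G0 X0.0 Y0.0
G1 X18.0 Y0.0
G1 X18.0 Y7.0
G1 X8.0 Y7.0
G1 X8.0 Y21.0
G1 X0.0 Y21.0
G1 X0.0 Y0.0
; layer 5
G0 Z13.3
G0 X0.0 Y0.0
G1 X18.0 Y0.0
G1 X18.0 Y7.0
G1 X8.0 Y7.0
G1 X8.0 Y21.0
G1 X0.0 Y21.0
G1 X0.0 Y0.0
; layer 6
G0 Z16.0
G0 X0.0 Y0.0
G1 X18.0 Y0.0
G1 X18.0 Y7.0
G1 X8.0 Y7.0
G1 X8.0 Y21.0
G1 X0.0 Y21.0
G1 X0.0 Y0.0
M2 ; end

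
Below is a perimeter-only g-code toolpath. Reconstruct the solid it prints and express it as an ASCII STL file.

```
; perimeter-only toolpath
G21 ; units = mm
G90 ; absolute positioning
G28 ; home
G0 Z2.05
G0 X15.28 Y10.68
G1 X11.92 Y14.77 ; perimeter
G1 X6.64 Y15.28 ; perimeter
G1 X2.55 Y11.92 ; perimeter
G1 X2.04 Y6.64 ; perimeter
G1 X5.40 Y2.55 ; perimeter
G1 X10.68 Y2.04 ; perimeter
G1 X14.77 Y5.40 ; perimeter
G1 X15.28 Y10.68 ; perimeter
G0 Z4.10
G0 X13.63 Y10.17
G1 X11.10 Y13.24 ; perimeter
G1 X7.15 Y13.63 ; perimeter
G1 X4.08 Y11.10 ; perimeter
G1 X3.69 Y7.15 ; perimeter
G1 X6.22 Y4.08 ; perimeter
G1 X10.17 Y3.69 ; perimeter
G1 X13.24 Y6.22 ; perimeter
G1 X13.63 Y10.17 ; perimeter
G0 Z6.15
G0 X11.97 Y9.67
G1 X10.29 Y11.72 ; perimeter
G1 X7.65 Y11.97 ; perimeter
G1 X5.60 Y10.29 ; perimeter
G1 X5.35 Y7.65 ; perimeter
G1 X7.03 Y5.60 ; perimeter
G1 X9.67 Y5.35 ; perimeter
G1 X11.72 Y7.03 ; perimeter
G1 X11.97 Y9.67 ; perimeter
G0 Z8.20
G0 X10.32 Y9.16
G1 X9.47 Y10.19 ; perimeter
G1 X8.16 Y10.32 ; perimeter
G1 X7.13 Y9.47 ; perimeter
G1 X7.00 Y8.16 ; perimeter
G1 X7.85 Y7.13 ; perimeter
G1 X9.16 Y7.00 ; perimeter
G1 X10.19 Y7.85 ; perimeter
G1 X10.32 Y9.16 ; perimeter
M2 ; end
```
solid part
  facet normal 0.0000 0.0000 -1.0000
    outer loop
      vertex 6.14 16.94 0.00
      vertex 12.73 16.30 0.00
      vertex 16.94 11.18 0.00
    endloop
  endfacet
  facet normal 0.0000 0.0000 -1.0000
    outer loop
      vertex 1.02 12.73 0.00
      vertex 6.14 16.94 0.00
      vertex 16.94 11.18 0.00
    endloop
  endfacet
  facet normal 0.0000 0.0000 -1.0000
    outer loop
      vertex 0.38 6.14 0.00
      vertex 1.02 12.73 0.00
      vertex 16.94 11.18 0.00
    endloop
  endfacet
  facet normal 0.0000 0.0000 -1.0000
    outer loop
      vertex 4.59 1.02 0.00
      vertex 0.38 6.14 0.00
      vertex 16.94 11.18 0.00
    endloop
  endfacet
  facet normal 0.0000 0.0000 -1.0000
    outer loop
      vertex 11.18 0.38 0.00
      vertex 4.59 1.02 0.00
      vertex 16.94 11.18 0.00
    endloop
  endfacet
  facet normal 0.0000 0.0000 -1.0000
    outer loop
      vertex 16.30 4.59 0.00
      vertex 11.18 0.38 0.00
      vertex 16.94 11.18 0.00
    endloop
  endfacet
  facet normal 0.6090 0.5008 0.6151
    outer loop
      vertex 16.94 11.18 0.00
      vertex 12.73 16.30 0.00
      vertex 8.66 8.66 10.25
    endloop
  endfacet
  facet normal 0.0762 0.7847 0.6152
    outer loop
      vertex 12.73 16.30 0.00
      vertex 6.14 16.94 0.00
      vertex 8.66 8.66 10.25
    endloop
  endfacet
  facet normal -0.5008 0.6090 0.6151
    outer loop
      vertex 6.14 16.94 0.00
      vertex 1.02 12.73 0.00
      vertex 8.66 8.66 10.25
    endloop
  endfacet
  facet normal -0.7847 0.0762 0.6152
    outer loop
      vertex 1.02 12.73 0.00
      vertex 0.38 6.14 0.00
      vertex 8.66 8.66 10.25
    endloop
  endfacet
  facet normal -0.6090 -0.5008 0.6151
    outer loop
      vertex 0.38 6.14 0.00
      vertex 4.59 1.02 0.00
      vertex 8.66 8.66 10.25
    endloop
  endfacet
  facet normal -0.0762 -0.7847 0.6152
    outer loop
      vertex 4.59 1.02 0.00
      vertex 11.18 0.38 0.00
      vertex 8.66 8.66 10.25
    endloop
  endfacet
  facet normal 0.5008 -0.6090 0.6151
    outer loop
      vertex 11.18 0.38 0.00
      vertex 16.30 4.59 0.00
      vertex 8.66 8.66 10.25
    endloop
  endfacet
  facet normal 0.7847 -0.0762 0.6152
    outer loop
      vertex 16.30 4.59 0.00
      vertex 16.94 11.18 0.00
      vertex 8.66 8.66 10.25
    endloop
  endfacet
endsolid part

The G0 Z moves step by Δz≈2.05 mm. The G1 loops shrink linearly with z, so the solid tapers from its base footprint up to z≈10.2. Closing with a flat bottom cap and the tapered top and triangulating gives 14 facets — a regular 8-sided pyramid, base circumscribed radius ≈ 8.66 mm, apex at z ≈ 10.2 mm.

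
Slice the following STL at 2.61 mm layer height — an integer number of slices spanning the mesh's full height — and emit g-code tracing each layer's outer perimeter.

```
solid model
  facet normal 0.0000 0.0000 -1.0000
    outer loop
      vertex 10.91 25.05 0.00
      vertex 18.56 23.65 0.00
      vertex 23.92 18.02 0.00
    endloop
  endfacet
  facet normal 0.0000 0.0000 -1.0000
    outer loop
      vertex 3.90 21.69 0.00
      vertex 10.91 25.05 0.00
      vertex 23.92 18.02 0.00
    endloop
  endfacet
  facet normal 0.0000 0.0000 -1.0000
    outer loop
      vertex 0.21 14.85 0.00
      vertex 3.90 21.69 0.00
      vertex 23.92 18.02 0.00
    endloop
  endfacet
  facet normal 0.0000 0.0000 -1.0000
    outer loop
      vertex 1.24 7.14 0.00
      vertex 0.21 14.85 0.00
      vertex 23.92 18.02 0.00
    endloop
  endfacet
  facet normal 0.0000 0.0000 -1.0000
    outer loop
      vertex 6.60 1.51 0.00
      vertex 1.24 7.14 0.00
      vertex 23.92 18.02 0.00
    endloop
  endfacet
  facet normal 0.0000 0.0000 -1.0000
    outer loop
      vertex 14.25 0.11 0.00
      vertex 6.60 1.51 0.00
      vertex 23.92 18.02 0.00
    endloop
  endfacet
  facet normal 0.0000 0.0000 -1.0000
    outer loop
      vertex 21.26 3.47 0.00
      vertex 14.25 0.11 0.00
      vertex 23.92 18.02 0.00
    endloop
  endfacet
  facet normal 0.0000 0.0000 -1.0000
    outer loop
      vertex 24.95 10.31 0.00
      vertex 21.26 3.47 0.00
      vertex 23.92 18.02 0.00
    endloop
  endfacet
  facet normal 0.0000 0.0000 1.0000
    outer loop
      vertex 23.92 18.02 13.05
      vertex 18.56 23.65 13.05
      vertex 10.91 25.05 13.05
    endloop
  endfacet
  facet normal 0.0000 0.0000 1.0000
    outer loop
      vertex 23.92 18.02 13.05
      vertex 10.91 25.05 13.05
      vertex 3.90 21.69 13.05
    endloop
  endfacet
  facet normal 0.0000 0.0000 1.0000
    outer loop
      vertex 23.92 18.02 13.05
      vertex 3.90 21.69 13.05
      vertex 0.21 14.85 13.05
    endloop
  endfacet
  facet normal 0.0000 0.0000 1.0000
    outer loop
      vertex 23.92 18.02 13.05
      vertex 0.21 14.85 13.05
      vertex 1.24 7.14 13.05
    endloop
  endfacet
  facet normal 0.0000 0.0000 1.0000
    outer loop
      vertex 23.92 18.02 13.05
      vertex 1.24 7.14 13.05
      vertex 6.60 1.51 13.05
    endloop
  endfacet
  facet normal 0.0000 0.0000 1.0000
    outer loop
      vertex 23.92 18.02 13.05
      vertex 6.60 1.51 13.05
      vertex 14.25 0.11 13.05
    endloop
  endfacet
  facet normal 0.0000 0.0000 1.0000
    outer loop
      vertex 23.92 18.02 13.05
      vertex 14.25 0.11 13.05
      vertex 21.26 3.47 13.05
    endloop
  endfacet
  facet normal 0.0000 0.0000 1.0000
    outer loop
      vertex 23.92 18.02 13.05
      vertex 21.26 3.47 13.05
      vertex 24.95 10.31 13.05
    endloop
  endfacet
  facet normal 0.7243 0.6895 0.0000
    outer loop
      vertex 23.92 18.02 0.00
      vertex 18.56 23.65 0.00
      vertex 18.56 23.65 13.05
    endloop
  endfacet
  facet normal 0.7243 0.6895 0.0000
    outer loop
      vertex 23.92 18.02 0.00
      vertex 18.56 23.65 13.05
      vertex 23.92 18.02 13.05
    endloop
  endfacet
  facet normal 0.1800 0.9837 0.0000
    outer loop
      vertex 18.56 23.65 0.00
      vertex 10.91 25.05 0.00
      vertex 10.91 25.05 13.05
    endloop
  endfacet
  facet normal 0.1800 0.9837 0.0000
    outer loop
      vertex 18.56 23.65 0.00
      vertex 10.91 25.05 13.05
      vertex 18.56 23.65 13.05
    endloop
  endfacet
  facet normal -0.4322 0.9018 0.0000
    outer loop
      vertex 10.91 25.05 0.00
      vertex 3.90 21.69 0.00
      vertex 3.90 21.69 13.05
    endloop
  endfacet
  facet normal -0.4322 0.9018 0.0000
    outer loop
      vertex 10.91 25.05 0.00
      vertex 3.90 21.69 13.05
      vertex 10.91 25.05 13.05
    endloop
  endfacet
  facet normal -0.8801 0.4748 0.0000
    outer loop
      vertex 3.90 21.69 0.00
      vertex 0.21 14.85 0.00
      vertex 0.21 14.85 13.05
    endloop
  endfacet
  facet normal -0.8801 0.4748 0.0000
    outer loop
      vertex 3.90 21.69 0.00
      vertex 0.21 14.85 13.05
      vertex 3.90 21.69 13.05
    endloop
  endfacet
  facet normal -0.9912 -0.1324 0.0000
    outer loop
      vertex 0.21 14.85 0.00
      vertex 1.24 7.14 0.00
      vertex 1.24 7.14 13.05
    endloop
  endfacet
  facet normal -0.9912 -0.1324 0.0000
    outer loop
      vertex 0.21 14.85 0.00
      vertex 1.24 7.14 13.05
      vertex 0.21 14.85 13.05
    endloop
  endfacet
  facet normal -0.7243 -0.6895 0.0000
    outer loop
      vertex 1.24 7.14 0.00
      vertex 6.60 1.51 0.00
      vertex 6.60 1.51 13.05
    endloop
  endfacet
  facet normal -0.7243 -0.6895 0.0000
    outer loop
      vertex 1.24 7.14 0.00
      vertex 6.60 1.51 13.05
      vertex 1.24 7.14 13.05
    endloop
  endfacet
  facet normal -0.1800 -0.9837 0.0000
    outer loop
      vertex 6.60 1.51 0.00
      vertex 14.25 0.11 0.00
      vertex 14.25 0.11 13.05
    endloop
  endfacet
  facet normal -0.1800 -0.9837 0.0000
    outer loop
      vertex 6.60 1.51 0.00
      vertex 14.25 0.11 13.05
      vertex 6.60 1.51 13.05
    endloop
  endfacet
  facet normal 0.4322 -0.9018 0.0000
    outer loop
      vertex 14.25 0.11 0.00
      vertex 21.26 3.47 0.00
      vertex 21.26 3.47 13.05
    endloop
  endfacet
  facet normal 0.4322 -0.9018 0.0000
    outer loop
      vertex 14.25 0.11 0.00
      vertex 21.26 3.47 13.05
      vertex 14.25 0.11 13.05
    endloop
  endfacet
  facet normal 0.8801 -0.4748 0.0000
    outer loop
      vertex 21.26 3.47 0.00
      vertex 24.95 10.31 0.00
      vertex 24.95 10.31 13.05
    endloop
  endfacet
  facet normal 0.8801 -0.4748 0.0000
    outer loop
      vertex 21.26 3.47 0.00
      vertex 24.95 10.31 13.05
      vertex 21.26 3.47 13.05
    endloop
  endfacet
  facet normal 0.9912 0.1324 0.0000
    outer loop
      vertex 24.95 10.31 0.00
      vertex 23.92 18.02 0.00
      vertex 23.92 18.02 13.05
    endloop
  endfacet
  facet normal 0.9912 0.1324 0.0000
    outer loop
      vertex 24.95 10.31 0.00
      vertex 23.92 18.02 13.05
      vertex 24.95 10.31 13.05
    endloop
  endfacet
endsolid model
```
; perimeter-only toolpath
G21 ; units = mm
G90 ; absolute positioning
G28 ; home
; layer 1
G0 Z2.61
G0 X23.92 Y18.02
G1 X18.56 Y23.65
G1 X10.91 Y25.05
G1 X3.90 Y21.69
G1 X0.21 Y14.85
G1 X1.24 Y7.14
G1 X6.60 Y1.51
G1 X14.25 Y0.11
G1 X21.26 Y3.47
G1 X24.95 Y10.31
G1 X23.92 Y18.02
; layer 2
G0 Z5.22
G0 X23.92 Y18.02
G1 X18.56 Y23.65
G1 X10.91 Y25.05
G1 X3.90 Y21.69
G1 X0.21 Y14.85
G1 X1.24 Y7.14
G1 X6.60 Y1.51
G1 X14.25 Y0.11
G1 X21.26 Y3.47
G1 X24.95 Y10.31
G1 X23.92 Y18.02
; layer 3
G0 Z7.83
G0 X23.92 Y18.02
G1 X18.56 Y23.65
G1 X10.91 Y25.05
G1 X3.90 Y21.69
G1 X0.21 Y14.85
G1 X1.24 Y7.14
G1 X6.60 Y1.51
G1 X14.25 Y0.11
G1 X21.26 Y3.47
G1 X24.95 Y10.31
G1 X23.92 Y18.02
; layer 4
G0 Z10.44
G0 X23.92 Y18.02
G1 X18.56 Y23.65
G1 X10.91 Y25.05
G1 X3.90 Y21.69
G1 X0.21 Y14.85
G1 X1.24 Y7.14
G1 X6.60 Y1.51
G1 X14.25 Y0.11
G1 X21.26 Y3.47
G1 X24.95 Y10.31
G1 X23.92 Y18.02
; layer 5
G0 Z13.05
G0 X23.92 Y18.02
G1 X18.56 Y23.65
G1 X10.91 Y25.05
G1 X3.90 Y21.69
G1 X0.21 Y14.85
G1 X1.24 Y7.14
G1 X6.60 Y1.51
G1 X14.25 Y0.11
G1 X21.26 Y3.47
G1 X24.95 Y10.31
G1 X23.92 Y18.02
M2 ; end

The solid is a regular 10-sided prism (a cylinder approximated with 10 flat sides), circumscribed radius ≈ 12.6 mm, height ≈ 13.1 mm. Slicing at Δz = 2.61 mm — 5 equal slices spanning the solid's height, so layer i sits at z = i·h/5 — gives 5 non-empty perimeters. Each is a 10-segment closed polygon; G0 lifts to the layer z and rapids to the start vertex, then G1 traces the edges.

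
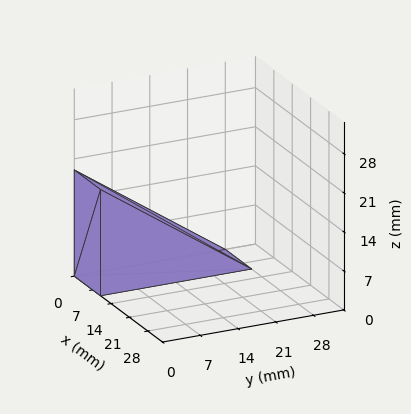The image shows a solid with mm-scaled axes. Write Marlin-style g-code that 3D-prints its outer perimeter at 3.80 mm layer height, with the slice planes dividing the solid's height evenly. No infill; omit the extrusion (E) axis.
Reading the render: the shape is a wedge (ramp): 10 × 28 mm base, rising to 19 mm along the y=0 edge and sloping linearly to z=0 at y=28 (dimensions read to the nearest mm from the axis ticks). For the g-code, the solid's height is divided into equal slices at the stated Δz and each level perimeter traced with G1 moves after a G0 lift.

; perimeter-only toolpath
G21 ; units = mm
G90 ; absolute positioning
G28 ; home
; layer 1
G0 Z3.80
G0 X0.00 Y0.00
G1 X10.00 Y0.00
G1 X10.00 Y22.40
G1 X0.00 Y22.40
G1 X0.00 Y0.00
; layer 2
G0 Z7.60
G0 X0.00 Y0.00
G1 X10.00 Y0.00
G1 X10.00 Y16.80
G1 X0.00 Y16.80
G1 X0.00 Y0.00
; layer 3
G0 Z11.40
G0 X0.00 Y0.00
G1 X10.00 Y0.00
G1 X10.00 Y11.20
G1 X0.00 Y11.20
G1 X0.00 Y0.00
; layer 4
G0 Z15.20
G0 X0.00 Y0.00
G1 X10.00 Y0.00
G1 X10.00 Y5.60
G1 X0.00 Y5.60
G1 X0.00 Y0.00
M2 ; end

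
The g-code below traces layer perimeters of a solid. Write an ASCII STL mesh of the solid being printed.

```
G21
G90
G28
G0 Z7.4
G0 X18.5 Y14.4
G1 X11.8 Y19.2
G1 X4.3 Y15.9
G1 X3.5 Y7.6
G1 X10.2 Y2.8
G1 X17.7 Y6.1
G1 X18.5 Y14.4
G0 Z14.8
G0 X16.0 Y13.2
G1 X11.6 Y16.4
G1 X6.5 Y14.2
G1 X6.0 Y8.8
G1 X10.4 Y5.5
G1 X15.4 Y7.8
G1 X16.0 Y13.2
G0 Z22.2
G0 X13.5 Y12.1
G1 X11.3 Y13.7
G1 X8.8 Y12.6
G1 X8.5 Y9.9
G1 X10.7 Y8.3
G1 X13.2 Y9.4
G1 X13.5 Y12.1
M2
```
solid part
  facet normal 0.0000 0.0000 -1.0000
    outer loop
      vertex 2.1 17.5 0.0
      vertex 12.1 21.9 0.0
      vertex 21.0 15.5 0.0
    endloop
  endfacet
  facet normal 0.0000 0.0000 -1.0000
    outer loop
      vertex 1.0 6.5 0.0
      vertex 2.1 17.5 0.0
      vertex 21.0 15.5 0.0
    endloop
  endfacet
  facet normal 0.0000 0.0000 -1.0000
    outer loop
      vertex 9.9 0.1 0.0
      vertex 1.0 6.5 0.0
      vertex 21.0 15.5 0.0
    endloop
  endfacet
  facet normal 0.0000 0.0000 -1.0000
    outer loop
      vertex 19.9 4.5 0.0
      vertex 9.9 0.1 0.0
      vertex 21.0 15.5 0.0
    endloop
  endfacet
  facet normal 0.5559 0.7731 0.3054
    outer loop
      vertex 21.0 15.5 0.0
      vertex 12.1 21.9 0.0
      vertex 11.0 11.0 29.6
    endloop
  endfacet
  facet normal -0.3833 0.8712 0.3066
    outer loop
      vertex 12.1 21.9 0.0
      vertex 2.1 17.5 0.0
      vertex 11.0 11.0 29.6
    endloop
  endfacet
  facet normal -0.9474 0.0947 0.3057
    outer loop
      vertex 2.1 17.5 0.0
      vertex 1.0 6.5 0.0
      vertex 11.0 11.0 29.6
    endloop
  endfacet
  facet normal -0.5559 -0.7731 0.3054
    outer loop
      vertex 1.0 6.5 0.0
      vertex 9.9 0.1 0.0
      vertex 11.0 11.0 29.6
    endloop
  endfacet
  facet normal 0.3833 -0.8712 0.3066
    outer loop
      vertex 9.9 0.1 0.0
      vertex 19.9 4.5 0.0
      vertex 11.0 11.0 29.6
    endloop
  endfacet
  facet normal 0.9474 -0.0947 0.3057
    outer loop
      vertex 19.9 4.5 0.0
      vertex 21.0 15.5 0.0
      vertex 11.0 11.0 29.6
    endloop
  endfacet
endsolid part

The G0 Z moves step by Δz≈7.4 mm. The G1 loops shrink linearly with z, so the solid tapers from its base footprint up to z≈29.6. Closing with a flat bottom cap and the tapered top and triangulating gives 10 facets — a regular 6-sided pyramid, base circumscribed radius ≈ 11 mm, apex at z ≈ 29.6 mm.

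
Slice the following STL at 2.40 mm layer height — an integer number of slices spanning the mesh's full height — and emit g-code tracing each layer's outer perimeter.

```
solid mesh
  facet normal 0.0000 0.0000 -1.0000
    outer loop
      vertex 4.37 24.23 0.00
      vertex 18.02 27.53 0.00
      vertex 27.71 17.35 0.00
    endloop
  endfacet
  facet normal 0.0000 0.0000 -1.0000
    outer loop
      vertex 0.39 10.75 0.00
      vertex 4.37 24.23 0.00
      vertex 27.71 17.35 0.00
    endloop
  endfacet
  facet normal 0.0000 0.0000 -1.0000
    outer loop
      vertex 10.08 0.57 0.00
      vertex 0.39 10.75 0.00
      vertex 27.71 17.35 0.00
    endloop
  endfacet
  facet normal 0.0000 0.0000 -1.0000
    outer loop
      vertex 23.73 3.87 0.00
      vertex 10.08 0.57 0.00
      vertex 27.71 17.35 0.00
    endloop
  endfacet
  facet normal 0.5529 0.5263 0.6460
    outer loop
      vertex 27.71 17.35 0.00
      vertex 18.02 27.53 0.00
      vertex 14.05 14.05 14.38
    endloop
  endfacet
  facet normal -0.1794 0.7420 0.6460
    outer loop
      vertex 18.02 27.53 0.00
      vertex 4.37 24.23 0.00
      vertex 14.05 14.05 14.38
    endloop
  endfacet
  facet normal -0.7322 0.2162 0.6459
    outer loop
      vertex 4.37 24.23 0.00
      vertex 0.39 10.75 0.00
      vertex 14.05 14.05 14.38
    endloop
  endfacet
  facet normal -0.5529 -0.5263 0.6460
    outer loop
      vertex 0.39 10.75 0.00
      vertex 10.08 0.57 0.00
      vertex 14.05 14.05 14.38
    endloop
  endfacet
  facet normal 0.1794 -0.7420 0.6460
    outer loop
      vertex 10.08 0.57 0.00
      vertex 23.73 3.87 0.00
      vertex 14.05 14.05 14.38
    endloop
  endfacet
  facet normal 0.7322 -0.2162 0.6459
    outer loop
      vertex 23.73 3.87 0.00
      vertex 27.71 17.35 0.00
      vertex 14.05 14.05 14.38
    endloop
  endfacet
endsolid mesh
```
; perimeter-only toolpath
G21 ; units = mm
G90 ; absolute positioning
G28 ; home
; layer 1
G0 Z2.40
G0 X25.43 Y16.80
G1 X17.36 Y25.28
G1 X5.98 Y22.53
G1 X2.67 Y11.30
G1 X10.74 Y2.82
G1 X22.12 Y5.57
G1 X25.43 Y16.80
; layer 2
G0 Z4.79
G0 X23.16 Y16.25
G1 X16.70 Y23.04
G1 X7.60 Y20.84
G1 X4.94 Y11.85
G1 X11.40 Y5.06
G1 X20.50 Y7.26
G1 X23.16 Y16.25
; layer 3
G0 Z7.19
G0 X20.88 Y15.70
G1 X16.04 Y20.79
G1 X9.21 Y19.14
G1 X7.22 Y12.40
G1 X12.07 Y7.31
G1 X18.89 Y8.96
G1 X20.88 Y15.70
; layer 4
G0 Z9.59
G0 X18.60 Y15.15
G1 X15.37 Y18.54
G1 X10.82 Y17.44
G1 X9.50 Y12.95
G1 X12.73 Y9.56
G1 X17.28 Y10.66
G1 X18.60 Y15.15
; layer 5
G0 Z11.98
G0 X16.33 Y14.60
G1 X14.71 Y16.30
G1 X12.44 Y15.75
G1 X11.77 Y13.50
G1 X13.39 Y11.80
G1 X15.66 Y12.35
G1 X16.33 Y14.60
M2 ; end

The solid is a regular 6-sided pyramid, base circumscribed radius ≈ 14.1 mm, apex at z ≈ 14.4 mm. Slicing at Δz = 2.40 mm — 6 equal slices spanning the solid's height, so layer i sits at z = i·h/6 — gives 5 non-empty perimeters. Each is a 6-segment closed polygon; G0 lifts to the layer z and rapids to the start vertex, then G1 traces the edges. The cross-section shrinks linearly with z (the slice at the apex is degenerate and omitted).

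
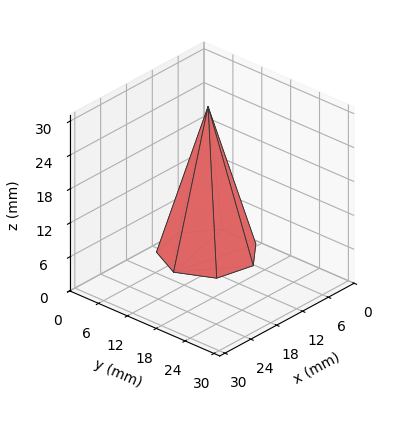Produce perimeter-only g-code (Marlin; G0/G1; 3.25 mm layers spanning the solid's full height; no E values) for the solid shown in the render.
Reading the render: the shape is a regular 7-sided pyramid, base circumscribed radius ≈ 8 mm, apex at z ≈ 26 mm (dimensions read to the nearest mm from the axis ticks). For the g-code, the solid's height is divided into equal slices at the stated Δz and each level perimeter traced with G1 moves after a G0 lift.

; perimeter-only toolpath
G21 ; units = mm
G90 ; absolute positioning
G28 ; home
; layer 1
G0 Z3.25
G0 X15.00 Y8.00
G1 X12.37 Y13.47
G1 X6.44 Y14.83
G1 X1.69 Y11.04
G1 X1.69 Y4.96
G1 X6.44 Y1.18
G1 X12.37 Y2.53
G1 X15.00 Y8.00
; layer 2
G0 Z6.50
G0 X14.00 Y8.00
G1 X11.74 Y12.69
G1 X6.67 Y13.85
G1 X2.59 Y10.60
G1 X2.59 Y5.40
G1 X6.67 Y2.15
G1 X11.74 Y3.31
G1 X14.00 Y8.00
; layer 3
G0 Z9.75
G0 X13.00 Y8.00
G1 X11.12 Y11.91
G1 X6.89 Y12.88
G1 X3.49 Y10.17
G1 X3.49 Y5.83
G1 X6.89 Y3.12
G1 X11.12 Y4.09
G1 X13.00 Y8.00
; layer 4
G0 Z13.00
G0 X12.00 Y8.00
G1 X10.50 Y11.12
G1 X7.11 Y11.90
G1 X4.39 Y9.73
G1 X4.39 Y6.27
G1 X7.11 Y4.10
G1 X10.50 Y4.88
G1 X12.00 Y8.00
; layer 5
G0 Z16.25
G0 X11.00 Y8.00
G1 X9.87 Y10.34
G1 X7.33 Y10.93
G1 X5.30 Y9.30
G1 X5.30 Y6.70
G1 X7.33 Y5.08
G1 X9.87 Y5.66
G1 X11.00 Y8.00
; layer 6
G0 Z19.50
G0 X10.00 Y8.00
G1 X9.25 Y9.56
G1 X7.55 Y9.95
G1 X6.20 Y8.87
G1 X6.20 Y7.13
G1 X7.55 Y6.05
G1 X9.25 Y6.44
G1 X10.00 Y8.00
; layer 7
G0 Z22.75
G0 X9.00 Y8.00
G1 X8.62 Y8.78
G1 X7.78 Y8.97
G1 X7.10 Y8.43
G1 X7.10 Y7.57
G1 X7.78 Y7.03
G1 X8.62 Y7.22
G1 X9.00 Y8.00
M2 ; end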